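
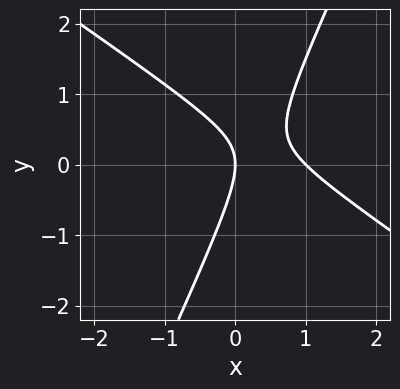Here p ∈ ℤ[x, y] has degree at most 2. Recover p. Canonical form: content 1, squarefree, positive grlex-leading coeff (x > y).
The degree is 2 — the shape is more complex than any degree-1 curve.
From the visible intercepts: one y-axis crossing is at y = 0; the x-axis gridline crossings are at x ∈ {0, 1}.
The integer polynomial consistent with all of this is the stated p.

3*x^2 + 3*x*y - 2*y^2 - 3*x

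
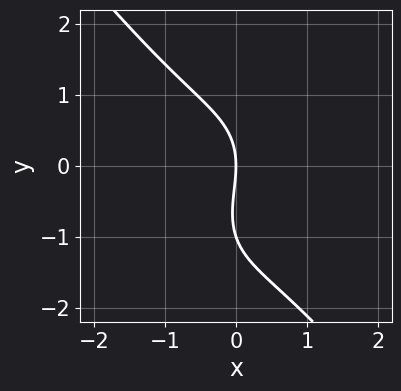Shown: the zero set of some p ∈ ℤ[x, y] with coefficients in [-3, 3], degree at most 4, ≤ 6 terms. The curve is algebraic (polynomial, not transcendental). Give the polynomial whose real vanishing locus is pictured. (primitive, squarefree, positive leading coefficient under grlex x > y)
First, the degree is 3 — the shape is more complex than any degree-2 curve.
Next, against the integer gridlines: among the integer gridlines, it crosses the y-axis at y ∈ {-1, 0}; one x-axis crossing is at x = 0.
Finally, matching integer coefficients to the picture gives p.

2*x^3 + y^3 + y^2 + 3*x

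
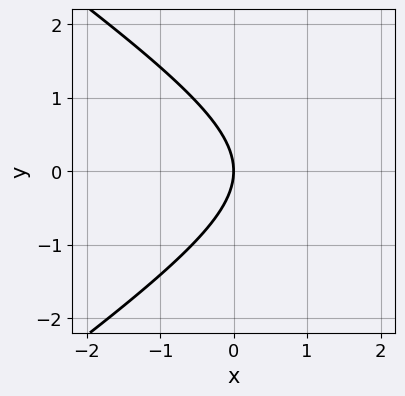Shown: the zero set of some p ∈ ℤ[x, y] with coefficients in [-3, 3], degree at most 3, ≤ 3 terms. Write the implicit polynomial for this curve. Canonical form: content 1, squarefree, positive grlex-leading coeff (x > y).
Degree: no degree-1 curve has this shape, so deg p = 2.
Symmetries: it's symmetric under y → −y, forcing even powers of y.
Observable constraints: it meets the y-axis at y = 0 (among the integer gridlines); it crosses the x-axis at the gridline x = 0.
Assembling these constraints gives the stated polynomial.

x^2 - 2*y^2 - 3*x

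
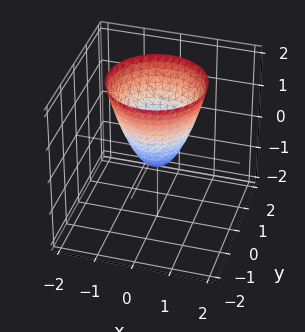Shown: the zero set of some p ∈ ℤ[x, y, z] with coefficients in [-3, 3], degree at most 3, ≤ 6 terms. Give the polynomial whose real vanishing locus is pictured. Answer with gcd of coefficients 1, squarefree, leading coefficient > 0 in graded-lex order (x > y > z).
3*x^2 + 3*y^2 - 2*z - 1

The degree is 2 — no degree-1 surface has this shape.
By symmetry, the z-axis is an axis of rotation, so x and y enter only as x² + y².
From the visible intercepts: a circular section at z = 1 has radius exactly 1.
Fitting integer coefficients to these (and the overall shape) gives p.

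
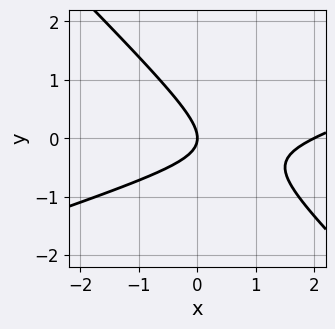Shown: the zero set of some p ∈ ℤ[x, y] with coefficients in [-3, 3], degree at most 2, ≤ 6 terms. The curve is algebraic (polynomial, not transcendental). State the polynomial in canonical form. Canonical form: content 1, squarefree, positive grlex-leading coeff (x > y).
x^2 - 2*x*y - 3*y^2 - 2*x

1. deg p = 2. No degree-1 curve has this shape.
2. Checking where it meets the axes: one y-axis crossing is at y = 0; among the integer gridlines, it crosses the x-axis at x ∈ {0, 2}.
3. Together with the visible shape, these determine p as stated.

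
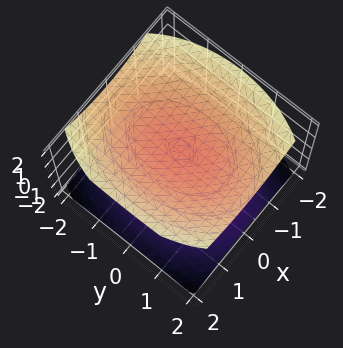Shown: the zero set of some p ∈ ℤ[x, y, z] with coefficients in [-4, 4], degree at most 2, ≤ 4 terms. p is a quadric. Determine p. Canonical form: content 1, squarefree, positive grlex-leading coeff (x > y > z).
2*x^2 + y^2 - 3*z^2 + 3

(a) The picture has 2 separate pieces. They look like related sheets of one shape, so recover p as a whole.
(b) The degree is 2 — two separate bowl-shaped sheets opening away from each other; a quadric.
(c) Symmetries: mirror symmetry y ↦ −y ⇒ only even powers of y; the z ↦ −z reflection is a symmetry, so z appears only in even powers; it's symmetric under x → −x, forcing even powers of x.
(d) Checking where it meets the axes: no y-intercept at any integer in the box; no x-intercept at any integer in the box.
(e) Matching integer coefficients to the picture gives p. Check: (0, 0, -1) on the z-axis lies on the surface, and p(0, 0, -1) = 0. ✓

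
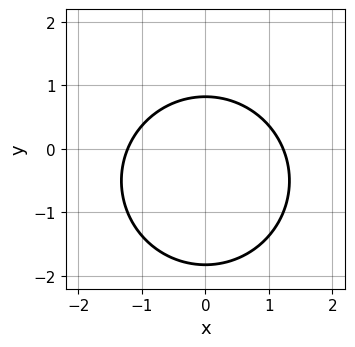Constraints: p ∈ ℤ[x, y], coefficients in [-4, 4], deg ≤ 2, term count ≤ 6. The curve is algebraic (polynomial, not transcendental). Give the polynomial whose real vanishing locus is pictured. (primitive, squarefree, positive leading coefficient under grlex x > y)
2*x^2 + 2*y^2 + 2*y - 3

First, deg p = 2. The shape is more complex than any degree-1 curve.
Next, symmetries: mirror symmetry x ↦ −x ⇒ only even powers of x.
Finally, fitting integer coefficients to these (and the overall shape) gives p.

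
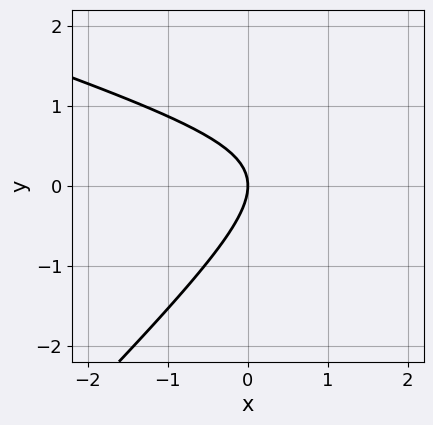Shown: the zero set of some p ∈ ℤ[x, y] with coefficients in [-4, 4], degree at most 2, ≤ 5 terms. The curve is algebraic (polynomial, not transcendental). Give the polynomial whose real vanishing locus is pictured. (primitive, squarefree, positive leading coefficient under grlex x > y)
First, the degree is 2 — a generic line meets the curve in up to 2 points.
Next, against the integer gridlines: it meets the x-axis at x = 0 (among the integer gridlines); one y-axis crossing is at y = 0.
Finally, the integer polynomial consistent with all of this is the stated p.

x^2 + 2*x*y - 3*y^2 - 3*x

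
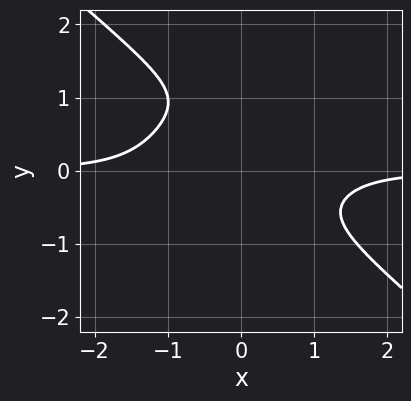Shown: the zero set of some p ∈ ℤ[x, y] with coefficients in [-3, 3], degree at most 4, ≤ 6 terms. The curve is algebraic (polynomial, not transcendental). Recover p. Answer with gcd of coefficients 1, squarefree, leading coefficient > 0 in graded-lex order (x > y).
2*x^3*y + 3*y^4 - 3*y^3 + 2

First, the degree is 4 — the shape is more complex than any degree-3 curve.
Next, from the axis intercepts and sections: the curve avoids every integer y-axis point in the box; no x-intercept at any integer in the box.
Finally, these observations pin down the coefficients.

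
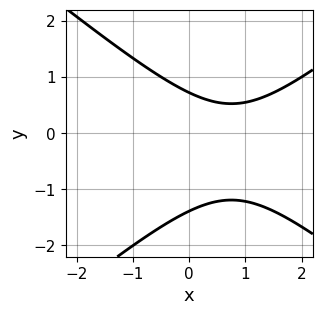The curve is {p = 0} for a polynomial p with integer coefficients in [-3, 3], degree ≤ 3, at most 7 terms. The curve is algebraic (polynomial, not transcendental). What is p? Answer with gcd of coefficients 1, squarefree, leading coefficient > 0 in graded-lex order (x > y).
First, degree: no degree-1 curve has this shape, so deg p = 2.
Next, observable constraints: it misses every integer gridline on the x-axis.
Finally, together with the visible shape, these determine p as stated.

2*x^2 - 3*y^2 - 3*x - 2*y + 3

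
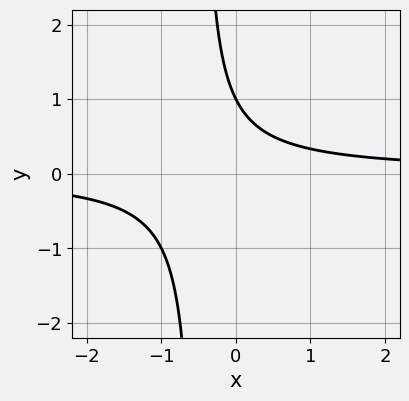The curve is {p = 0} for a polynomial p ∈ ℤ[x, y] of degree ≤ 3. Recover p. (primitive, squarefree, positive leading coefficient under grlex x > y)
2*x*y + y - 1

(a) Degree: the shape is more complex than any degree-1 curve, so deg p = 2.
(b) Checking where it meets the axes: one y-axis crossing is at y = 1; it misses every integer gridline on the x-axis.
(c) Fitting integer coefficients to these (and the overall shape) gives p.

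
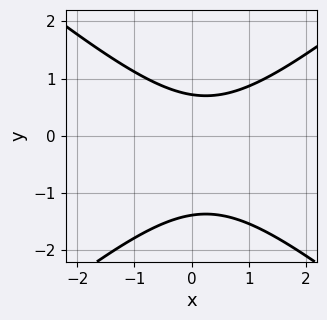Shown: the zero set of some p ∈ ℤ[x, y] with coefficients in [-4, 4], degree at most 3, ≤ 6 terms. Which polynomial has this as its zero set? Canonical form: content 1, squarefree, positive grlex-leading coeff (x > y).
2*x^2 - 3*y^2 - x - 2*y + 3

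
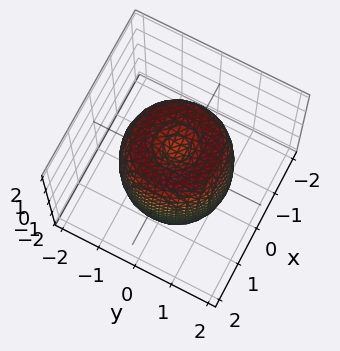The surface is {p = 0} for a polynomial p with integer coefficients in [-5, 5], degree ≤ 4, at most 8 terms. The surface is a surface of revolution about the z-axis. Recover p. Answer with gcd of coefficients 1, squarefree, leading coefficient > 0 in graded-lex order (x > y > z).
2*x^4 + 4*x^2*y^2 + 2*y^4 - 3*x^2 - 3*y^2 + z^2 - 1

1. Degree: the shape is more complex than any degree-3 surface, so deg p = 4.
2. Symmetries: rotational symmetry about the z-axis ⇒ p depends on x, y only through x² + y².
3. Checking where it meets the axes: the z-axis gridline crossings are at z ∈ {-1, 1}; a circular section at z = 1 has radius between 1 and 2.
4. Matching integer coefficients to the picture gives p.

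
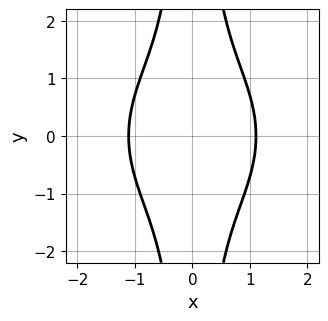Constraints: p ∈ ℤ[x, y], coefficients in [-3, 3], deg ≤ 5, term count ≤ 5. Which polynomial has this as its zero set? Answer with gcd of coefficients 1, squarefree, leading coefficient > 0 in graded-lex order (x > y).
2*x^4 + 2*x^2*y^2 - 3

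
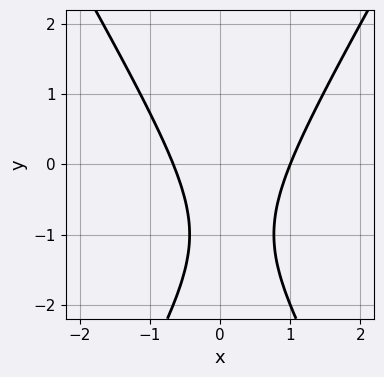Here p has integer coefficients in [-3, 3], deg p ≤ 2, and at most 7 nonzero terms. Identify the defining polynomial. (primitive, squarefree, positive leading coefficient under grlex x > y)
3*x^2 - y^2 - x - 2*y - 2

(a) Degree: no degree-1 curve has this shape, so deg p = 2.
(b) Checking where it meets the axes: one x-axis crossing is at x = 1; it misses every integer gridline on the y-axis.
(c) Solving for integer coefficients yields p as stated.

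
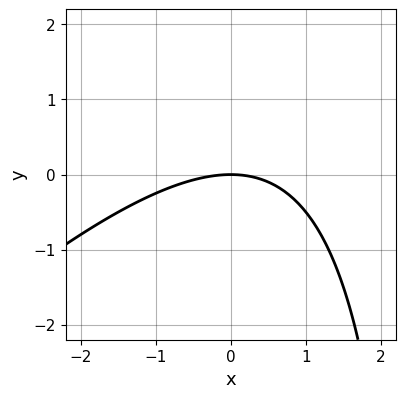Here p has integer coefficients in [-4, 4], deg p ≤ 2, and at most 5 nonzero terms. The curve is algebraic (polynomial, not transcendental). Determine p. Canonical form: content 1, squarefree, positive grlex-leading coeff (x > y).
1. deg p = 2. A generic line meets the curve in up to 2 points.
2. Checking where it meets the axes: it crosses the y-axis at the gridline y = 0; it meets the x-axis at x = 0 (among the integer gridlines).
3. These observations pin down the coefficients.

x^2 - x*y + 3*y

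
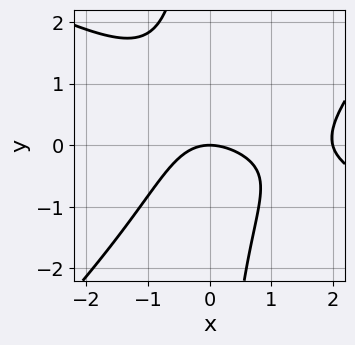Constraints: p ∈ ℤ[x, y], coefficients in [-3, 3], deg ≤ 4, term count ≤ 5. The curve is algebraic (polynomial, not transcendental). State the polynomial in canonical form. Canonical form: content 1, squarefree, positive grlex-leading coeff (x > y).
x^3 + x^2*y - 2*x*y^2 - 2*x^2 - 3*y

deg p = 3. No degree-2 curve has this shape.
Reading off the gridlines: the x-axis gridline crossings are at x ∈ {0, 2}; it crosses the y-axis at the gridline y = 0.
Fitting integer coefficients to these (and the overall shape) gives p.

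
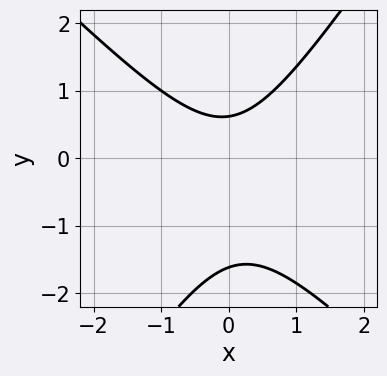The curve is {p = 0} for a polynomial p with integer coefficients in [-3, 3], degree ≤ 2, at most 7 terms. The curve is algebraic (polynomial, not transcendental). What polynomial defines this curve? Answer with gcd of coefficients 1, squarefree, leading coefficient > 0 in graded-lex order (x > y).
3*x^2 + x*y - 2*y^2 - 2*y + 2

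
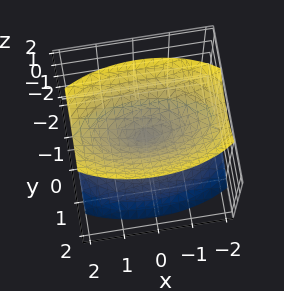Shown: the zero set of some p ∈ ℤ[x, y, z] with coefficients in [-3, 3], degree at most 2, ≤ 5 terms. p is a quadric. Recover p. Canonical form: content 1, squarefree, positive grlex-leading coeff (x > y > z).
First, I count 2 distinct pieces. They look like related sheets of one shape, so recover p as a whole.
Then, deg p = 2. A double cone through the origin; a quadric.
Next, symmetries: mirror symmetry z ↦ −z ⇒ only even powers of z; mirror symmetry y ↦ −y ⇒ only even powers of y; it's symmetric under x → −x, forcing even powers of x.
Then, reading off the gridlines: it meets the x-axis at x = 0 (among the integer gridlines); it meets the z-axis at z = 0 (among the integer gridlines); it crosses the y-axis at the gridline y = 0.
Finally, the integer polynomial consistent with all of this is the stated p.

x^2 + 3*y^2 - 2*z^2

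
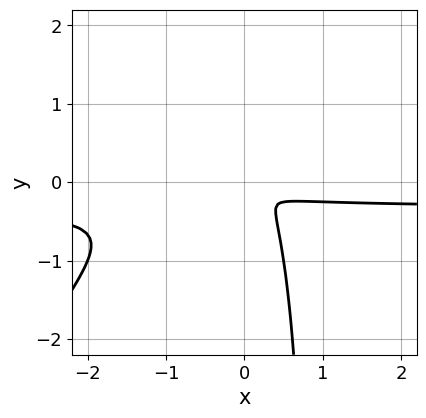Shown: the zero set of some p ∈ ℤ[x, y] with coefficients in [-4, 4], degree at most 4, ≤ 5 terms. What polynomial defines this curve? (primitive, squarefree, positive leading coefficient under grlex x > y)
3*x^2*y - 2*x*y^2 + x^2 + x*y + 2*y^2

1. The degree is 3 — the shape is more complex than any degree-2 curve.
2. Matching integer coefficients to the picture gives p.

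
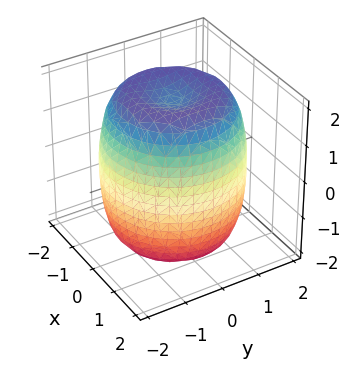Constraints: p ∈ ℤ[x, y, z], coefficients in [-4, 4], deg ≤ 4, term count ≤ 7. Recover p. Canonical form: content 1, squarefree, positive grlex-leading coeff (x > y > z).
1. Degree: a generic line meets the surface in up to 4 points, so deg p = 4.
2. Symmetry: every cross-section ⟂ z is a circle, so x, y appear only via x² + y².
3. Against the integer gridlines: a circular section at z = 1 has radius between 1 and 2.
4. Solving for integer coefficients yields p as stated.

x^4 + 2*x^2*y^2 + y^4 - 2*x^2 - 2*y^2 + z^2 - 3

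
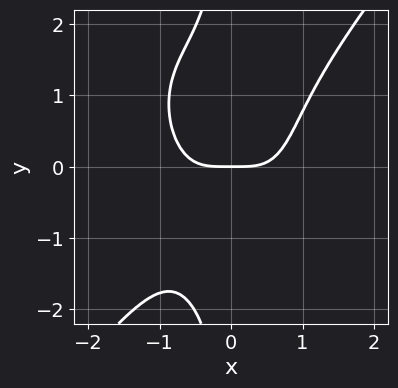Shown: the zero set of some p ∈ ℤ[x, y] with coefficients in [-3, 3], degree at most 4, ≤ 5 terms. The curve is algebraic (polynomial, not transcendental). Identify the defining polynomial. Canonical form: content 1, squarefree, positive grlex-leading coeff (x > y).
2*x^4 - x*y^3 - 2*y

First, deg p = 4. The shape is more complex than any degree-3 curve.
Next, from the visible intercepts: it crosses the x-axis at the gridline x = 0; one y-axis crossing is at y = 0.
Finally, these observations pin down the coefficients.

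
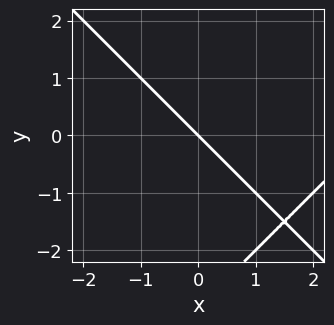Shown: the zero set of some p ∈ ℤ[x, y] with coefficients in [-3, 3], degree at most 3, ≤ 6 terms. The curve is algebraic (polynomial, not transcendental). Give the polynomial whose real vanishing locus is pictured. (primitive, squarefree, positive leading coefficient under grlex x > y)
x^2 - y^2 - 3*x - 3*y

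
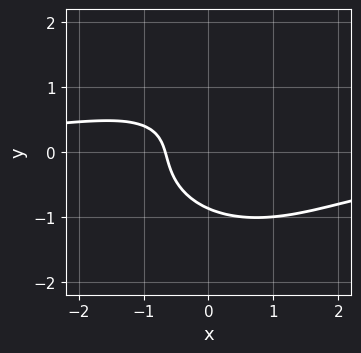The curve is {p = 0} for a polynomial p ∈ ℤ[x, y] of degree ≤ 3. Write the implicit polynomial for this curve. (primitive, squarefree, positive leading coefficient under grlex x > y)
First, deg p = 3. The shape is more complex than any degree-2 curve.
Finally, matching integer coefficients to the picture gives p.

2*x^2*y + 3*y^3 + 3*x + 2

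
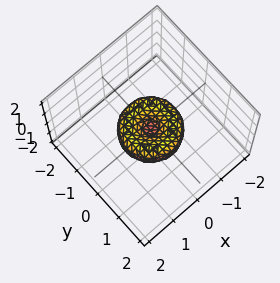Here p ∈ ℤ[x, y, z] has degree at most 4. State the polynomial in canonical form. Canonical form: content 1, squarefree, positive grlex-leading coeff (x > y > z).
deg p = 4. No degree-3 surface has this shape.
Symmetry: every cross-section ⟂ z is a circle, so x, y appear only via x² + y².
Observable constraints: among the integer gridlines, it crosses the x-axis at x ∈ {-1, 0, 1}; it meets the z-axis at z = 0 (among the integer gridlines); a circular section at z = 0 has radius exactly 1; among the integer gridlines, it crosses the y-axis at y ∈ {-1, 0, 1}.
Assembling these constraints gives the stated polynomial.

2*x^4 + 4*x^2*y^2 + 2*y^4 - 2*x^2 - 2*y^2 + 3*z^2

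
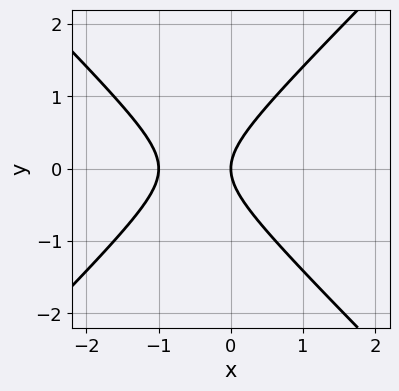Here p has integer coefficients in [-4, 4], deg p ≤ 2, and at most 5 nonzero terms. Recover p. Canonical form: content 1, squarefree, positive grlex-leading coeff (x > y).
(a) Degree: no degree-1 curve has this shape, so deg p = 2.
(b) Symmetries: the y ↦ −y reflection is a symmetry, so y appears only in even powers.
(c) Checking where it meets the axes: among the integer gridlines, it crosses the x-axis at x ∈ {-1, 0}; it meets the y-axis at y = 0 (among the integer gridlines).
(d) Matching integer coefficients to the picture gives p.

x^2 - y^2 + x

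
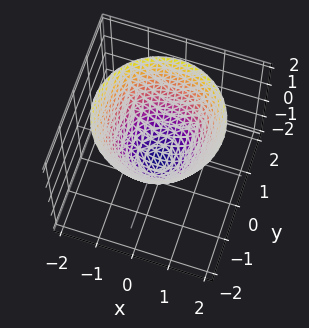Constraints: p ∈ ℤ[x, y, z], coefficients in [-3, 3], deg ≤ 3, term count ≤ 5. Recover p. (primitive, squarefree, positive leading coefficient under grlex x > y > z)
1. The degree is 2 — the shape is more complex than any degree-1 surface.
2. Symmetries: every cross-section ⟂ z is a circle, so x, y appear only via x² + y².
3. From the visible intercepts: a circular section at z = 1 has radius between 1 and 2.
4. Fitting integer coefficients to these (and the overall shape) gives p.

3*x^2 + 3*y^2 - 3*z - 2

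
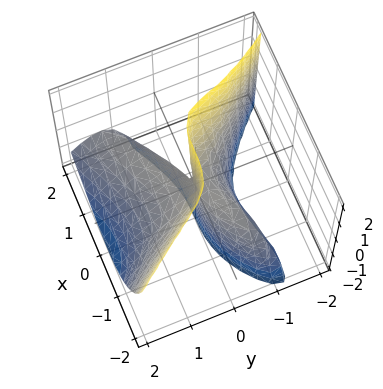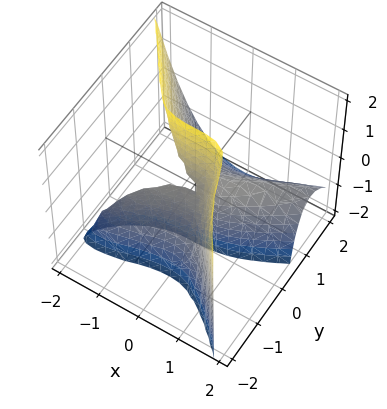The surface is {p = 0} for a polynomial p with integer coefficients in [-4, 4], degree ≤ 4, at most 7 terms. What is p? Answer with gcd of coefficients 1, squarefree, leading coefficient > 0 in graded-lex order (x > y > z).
x^3 - 2*x^2*y + 2*y^3 + y^2*z + 2*y*z

(a) deg p = 3.
(b) Observable constraints: it crosses the x-axis at the gridline x = 0; one y-axis crossing is at y = 0; the visible z-axis segment lies entirely on the surface.
(c) The integer polynomial consistent with all of this is the stated p.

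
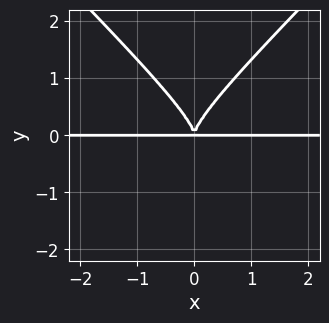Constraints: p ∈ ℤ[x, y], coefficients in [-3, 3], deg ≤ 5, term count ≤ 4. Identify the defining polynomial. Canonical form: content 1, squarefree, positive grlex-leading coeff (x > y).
(a) deg p = 4. A generic line meets the curve in up to 4 points.
(b) Symmetries: the x ↦ −x reflection is a symmetry, so x appears only in even powers.
(c) Observable constraints: the visible x-axis segment lies entirely on the curve.
(d) Together with the visible shape, these determine p as stated.

x^2*y^2 - y^4 + x^2*y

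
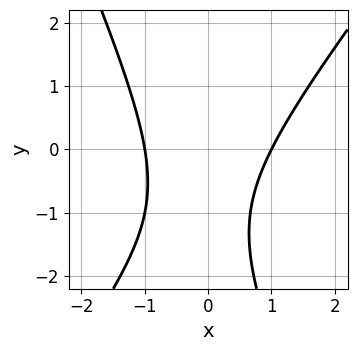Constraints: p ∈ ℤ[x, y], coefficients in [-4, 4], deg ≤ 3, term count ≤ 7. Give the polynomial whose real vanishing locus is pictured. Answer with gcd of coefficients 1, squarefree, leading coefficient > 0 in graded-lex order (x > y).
3*x^2 - x*y - y^2 - 2*y - 3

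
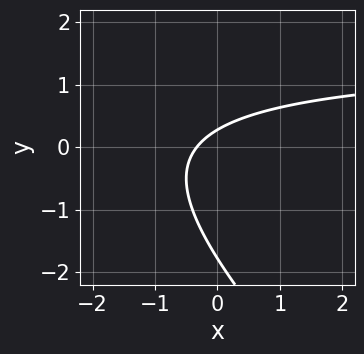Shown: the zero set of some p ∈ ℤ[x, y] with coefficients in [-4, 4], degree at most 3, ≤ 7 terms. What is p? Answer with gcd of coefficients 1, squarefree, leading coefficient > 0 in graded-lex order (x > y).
2*x*y + 2*y^2 - 3*x + 3*y - 1

The degree is 2 — no degree-1 curve has this shape.
Matching integer coefficients to the picture gives p.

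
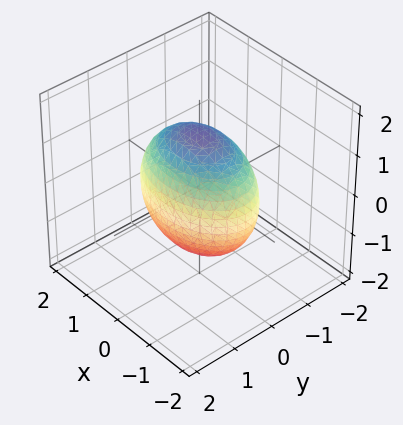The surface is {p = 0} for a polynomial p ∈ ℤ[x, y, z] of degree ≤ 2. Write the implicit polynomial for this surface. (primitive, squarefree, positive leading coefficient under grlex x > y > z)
First, the degree is 2 — bounded and convex; a quadric.
Then, symmetries: it's symmetric under x → −x, forcing even powers of x; it's symmetric under y → −y, forcing even powers of y; the z ↦ −z reflection is a symmetry, so z appears only in even powers.
Then, reading off the gridlines: the y-axis gridline crossings are at y ∈ {-1, 1}.
Finally, these observations pin down the coefficients.

x^2 + 2*y^2 + z^2 - 2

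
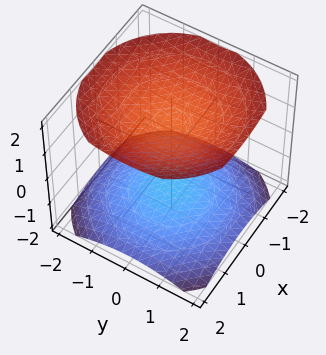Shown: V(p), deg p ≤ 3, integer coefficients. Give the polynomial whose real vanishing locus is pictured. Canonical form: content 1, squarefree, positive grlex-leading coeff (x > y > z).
(a) The picture has 2 separate pieces. Treating them together as one polynomial.
(b) The degree is 2 — two sheets facing apart; a quadric.
(c) By symmetry, the z-axis is an axis of rotation, so x and y enter only as x² + y²; mirror symmetry z ↦ −z ⇒ only even powers of z.
(d) From the axis intercepts and sections: it misses every integer gridline on the y-axis; no x-intercept at any integer in the box.
(e) Putting this together gives p.

x^2 + y^2 - 2*z^2 + 3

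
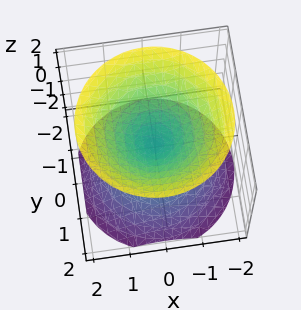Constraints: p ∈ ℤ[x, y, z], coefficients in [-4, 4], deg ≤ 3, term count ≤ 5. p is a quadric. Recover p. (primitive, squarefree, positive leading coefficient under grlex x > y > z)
x^2 + y^2 - z^2

First, I count 2 distinct pieces.
Then, deg p = 2.
Then, symmetries: the z ↦ −z reflection is a symmetry, so z appears only in even powers; the surface is invariant under rotation about z: p = q(x² + y², z).
Then, reading off the gridlines: it meets the x-axis at x = 0 (among the integer gridlines); it meets the z-axis at z = 0 (among the integer gridlines).
Finally, solving for integer coefficients yields p as stated.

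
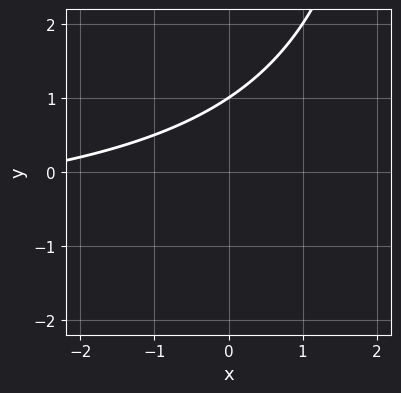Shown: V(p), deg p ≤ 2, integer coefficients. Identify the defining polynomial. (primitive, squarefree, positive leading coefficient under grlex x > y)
x*y + x - 3*y + 3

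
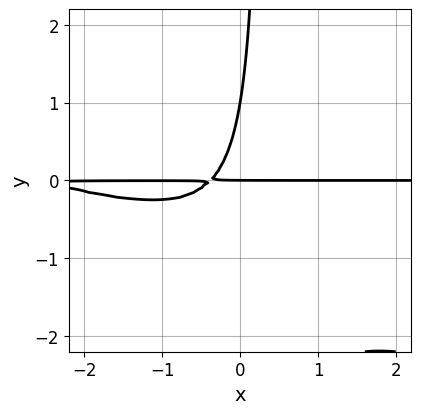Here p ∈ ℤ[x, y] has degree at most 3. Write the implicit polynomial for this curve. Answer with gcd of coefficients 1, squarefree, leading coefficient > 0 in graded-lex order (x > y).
x^2*y + 3*x*y^2 + 3*x*y - y^2 + y

(a) The degree is 3 — a generic line meets the curve in up to 3 points.
(b) Checking where it meets the axes: the y-axis gridline crossings are at y ∈ {0, 1}; every point of the x-axis in the box is on the curve.
(c) Putting this together gives p.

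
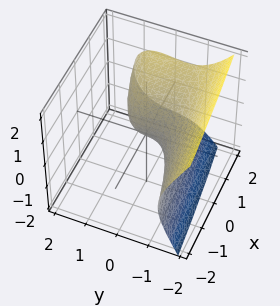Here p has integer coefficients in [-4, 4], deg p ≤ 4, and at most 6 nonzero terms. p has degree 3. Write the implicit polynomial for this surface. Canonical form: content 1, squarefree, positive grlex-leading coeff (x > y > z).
deg p = 3. A generic line meets the surface in up to 3 points.
Against the integer gridlines: one y-axis crossing is at y = 0; it meets the z-axis at z = 0 (among the integer gridlines); one x-axis crossing is at x = 0.
The integer polynomial consistent with all of this is the stated p.

2*y^3 - y*z + 3*z^2 - 2*x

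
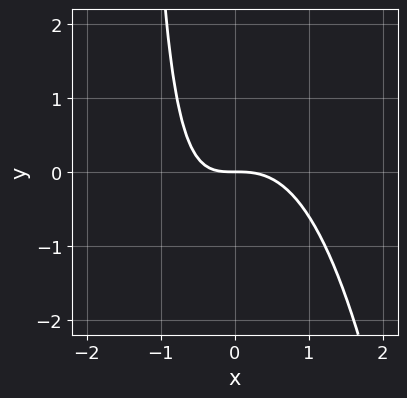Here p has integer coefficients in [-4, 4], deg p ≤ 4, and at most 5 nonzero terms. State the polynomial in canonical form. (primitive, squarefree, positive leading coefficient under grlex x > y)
deg p = 3. The shape is more complex than any degree-2 curve.
From the visible intercepts: it crosses the x-axis at the gridline x = 0; it meets the y-axis at y = 0 (among the integer gridlines).
Matching integer coefficients to the picture gives p.

3*x^3 + 2*x*y + 3*y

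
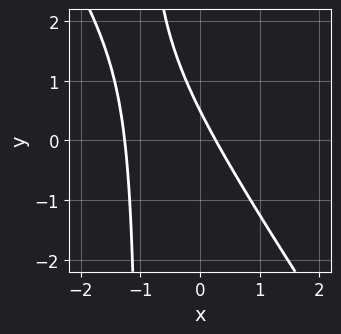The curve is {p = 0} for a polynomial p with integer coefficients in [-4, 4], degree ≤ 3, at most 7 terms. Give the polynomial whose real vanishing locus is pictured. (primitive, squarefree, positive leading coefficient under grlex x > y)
3*x^2 + 2*x*y + 3*x + 2*y - 1

(a) deg p = 2. No degree-1 curve has this shape.
(b) The integer polynomial consistent with all of this is the stated p.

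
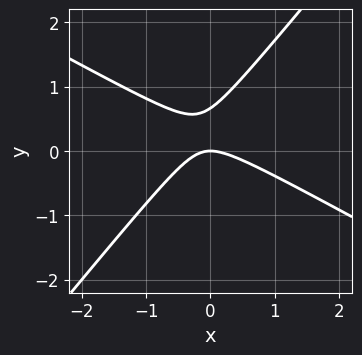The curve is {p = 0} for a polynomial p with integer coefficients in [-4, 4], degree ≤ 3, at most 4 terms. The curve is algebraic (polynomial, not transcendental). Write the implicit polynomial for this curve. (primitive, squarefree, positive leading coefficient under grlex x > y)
1. Degree: no degree-1 curve has this shape, so deg p = 2.
2. From the visible intercepts: it crosses the x-axis at the gridline x = 0; one y-axis crossing is at y = 0.
3. Matching integer coefficients to the picture gives p.

2*x^2 + 2*x*y - 3*y^2 + 2*y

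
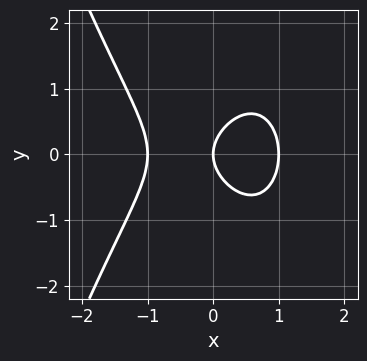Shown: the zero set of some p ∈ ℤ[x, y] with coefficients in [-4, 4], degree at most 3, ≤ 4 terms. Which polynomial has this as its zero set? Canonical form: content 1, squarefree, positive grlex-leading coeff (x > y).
x^3 + y^2 - x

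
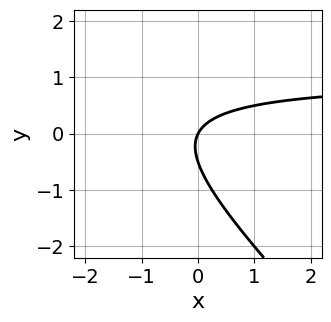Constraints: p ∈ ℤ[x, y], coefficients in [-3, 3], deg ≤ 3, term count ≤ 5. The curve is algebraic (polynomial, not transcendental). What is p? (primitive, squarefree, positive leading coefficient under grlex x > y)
2*x*y + 2*y^2 - 2*x + y

(a) The degree is 2 — no degree-1 curve has this shape.
(b) Against the integer gridlines: one y-axis crossing is at y = 0; it meets the x-axis at x = 0 (among the integer gridlines).
(c) Putting this together gives p.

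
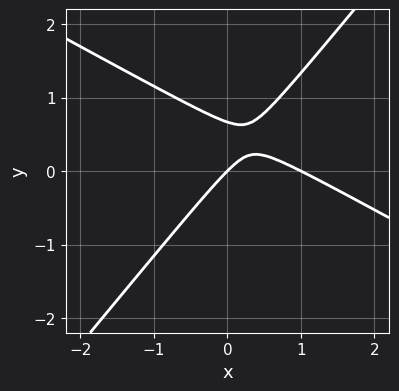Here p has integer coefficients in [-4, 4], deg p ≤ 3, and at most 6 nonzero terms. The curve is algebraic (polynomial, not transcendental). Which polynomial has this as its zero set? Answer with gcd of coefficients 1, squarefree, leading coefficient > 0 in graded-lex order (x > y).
First, degree: the shape is more complex than any degree-1 curve, so deg p = 2.
Then, from the axis intercepts and sections: it crosses the y-axis at the gridline y = 0; the x-axis gridline crossings are at x ∈ {0, 1}.
Finally, these observations pin down the coefficients.

2*x^2 + 2*x*y - 3*y^2 - 2*x + 2*y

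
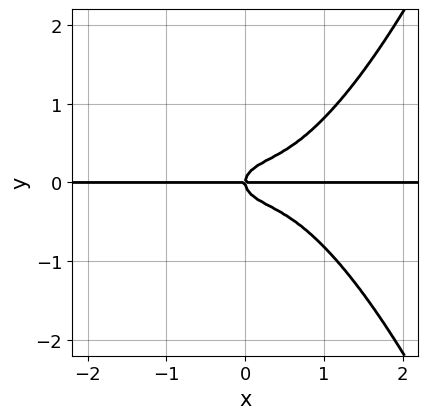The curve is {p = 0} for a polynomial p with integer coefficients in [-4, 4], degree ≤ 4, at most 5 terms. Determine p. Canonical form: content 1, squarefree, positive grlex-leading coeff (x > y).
deg p = 4. No degree-3 curve has this shape.
Against the integer gridlines: it meets the y-axis at y = 0 (among the integer gridlines); the visible x-axis segment lies entirely on the curve.
Fitting integer coefficients to these (and the overall shape) gives p.

2*x^3*y - x^2*y - 3*y^3 + x*y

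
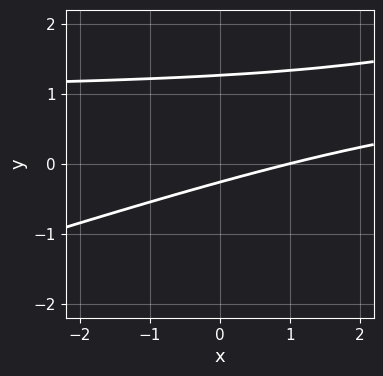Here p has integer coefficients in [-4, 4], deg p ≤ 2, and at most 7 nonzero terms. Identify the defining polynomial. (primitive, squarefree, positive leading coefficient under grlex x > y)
x*y - 3*y^2 - x + 3*y + 1

(a) Degree: the shape is more complex than any degree-1 curve, so deg p = 2.
(b) Against the integer gridlines: it meets the x-axis at x = 1 (among the integer gridlines).
(c) Fitting integer coefficients to these (and the overall shape) gives p.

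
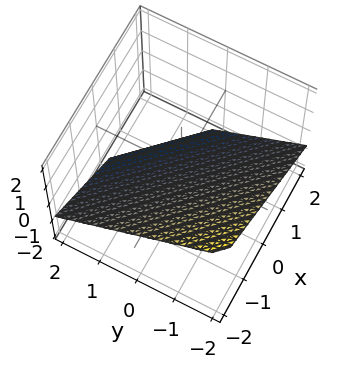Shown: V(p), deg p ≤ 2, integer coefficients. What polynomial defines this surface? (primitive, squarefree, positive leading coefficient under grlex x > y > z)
(a) deg p = 1. Every cross-section is a straight line — this is a plane.
(b) Checking where it meets the axes: it crosses the x-axis at the gridline x = -1; it crosses the y-axis at the gridline y = -1.
(c) Together with the visible shape, these determine p as stated.

2*x + 2*y + 3*z + 2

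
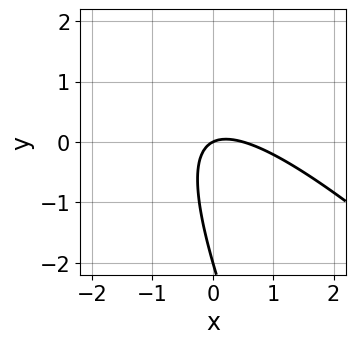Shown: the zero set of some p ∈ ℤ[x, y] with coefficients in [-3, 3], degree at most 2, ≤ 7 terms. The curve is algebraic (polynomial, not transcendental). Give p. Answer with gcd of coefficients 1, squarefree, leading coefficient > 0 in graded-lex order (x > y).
1. The degree is 2 — no degree-1 curve has this shape.
2. Reading off the gridlines: it crosses the x-axis at the gridline x = 0; the y-axis gridline crossings are at y ∈ {-2, 0}.
3. Solving for integer coefficients yields p as stated.

2*x^2 + 3*x*y + y^2 - x + 2*y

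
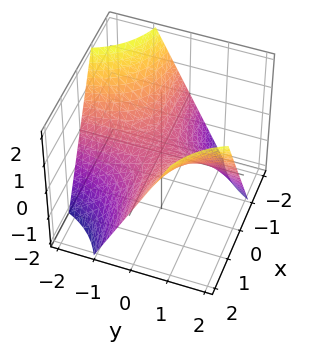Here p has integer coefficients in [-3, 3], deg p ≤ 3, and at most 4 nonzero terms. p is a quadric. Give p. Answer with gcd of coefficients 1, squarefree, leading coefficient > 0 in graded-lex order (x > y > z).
x*y - z

1. The degree is 2 — a hyperbolic paraboloid; a quadric.
2. Reading off the gridlines: the visible y-axis segment lies entirely on the surface; the visible x-axis segment lies entirely on the surface; it meets the z-axis at z = 0 (among the integer gridlines).
3. Assembling these constraints gives the stated polynomial.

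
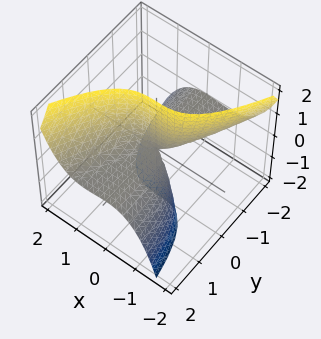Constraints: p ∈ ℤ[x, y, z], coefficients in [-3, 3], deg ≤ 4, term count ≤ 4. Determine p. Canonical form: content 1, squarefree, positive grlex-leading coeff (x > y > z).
First, deg p = 3. No degree-2 surface has this shape.
Then, checking where it meets the axes: one x-axis crossing is at x = 0; the visible z-axis segment lies entirely on the surface; the visible y-axis segment lies entirely on the surface.
Finally, assembling these constraints gives the stated polynomial.

2*x^3 - x^2*y - 3*y*z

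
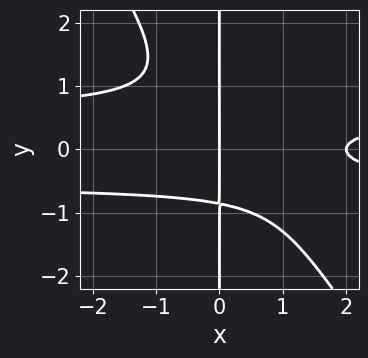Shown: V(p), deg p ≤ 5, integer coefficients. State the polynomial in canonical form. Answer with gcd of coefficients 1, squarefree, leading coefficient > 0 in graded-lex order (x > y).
3*x^2*y^2 + 2*x*y^3 - x*y^2 - x^2 + 2*x

(a) deg p = 4. No degree-3 curve has this shape.
(b) Observable constraints: among the integer gridlines, it crosses the x-axis at x ∈ {0, 2}; every point of the y-axis in the box is on the curve.
(c) Putting this together gives p.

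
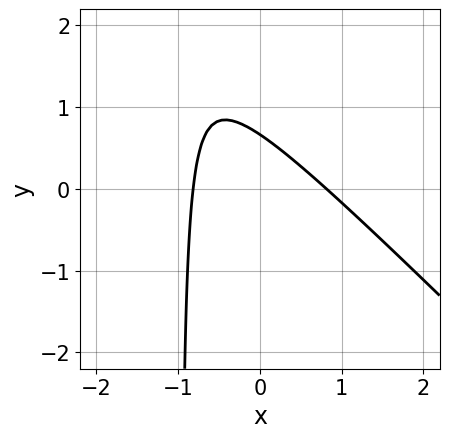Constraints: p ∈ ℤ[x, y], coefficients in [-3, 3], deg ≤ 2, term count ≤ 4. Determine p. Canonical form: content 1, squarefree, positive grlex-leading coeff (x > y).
First, deg p = 2. A generic line meets the curve in up to 2 points.
Finally, putting this together gives p.

3*x^2 + 3*x*y + 3*y - 2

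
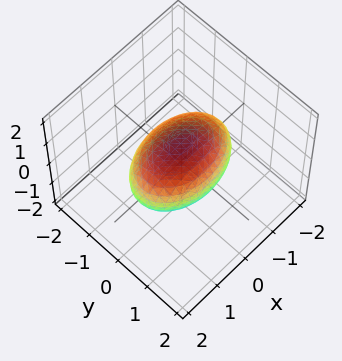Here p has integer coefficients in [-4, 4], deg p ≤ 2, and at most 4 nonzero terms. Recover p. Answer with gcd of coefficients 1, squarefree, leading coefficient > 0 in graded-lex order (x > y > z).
x^2 + 2*y^2 + 2*z^2 - 2

Degree: a closed, bounded, convex surface; a quadric, so deg p = 2.
Symmetries: it's symmetric under z → −z, forcing even powers of z; mirror symmetry y ↦ −y ⇒ only even powers of y; the x ↦ −x reflection is a symmetry, so x appears only in even powers.
From the axis intercepts and sections: the y-axis gridline crossings are at y ∈ {-1, 1}; among the integer gridlines, it crosses the z-axis at z ∈ {-1, 1}.
Together with the visible shape, these determine p as stated.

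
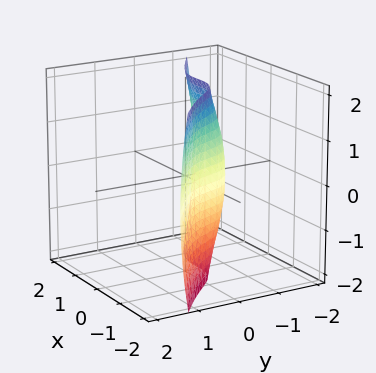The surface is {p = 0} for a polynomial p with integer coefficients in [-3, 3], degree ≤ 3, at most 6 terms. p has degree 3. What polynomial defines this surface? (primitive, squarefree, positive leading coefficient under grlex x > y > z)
3*x^3 + 3*x^2*y + 3*y^3 + y*z^2 + 2

First, degree: the shape is more complex than any degree-2 surface, so deg p = 3.
Next, reading off the gridlines: it misses every integer gridline on the z-axis.
Finally, together with the visible shape, these determine p as stated.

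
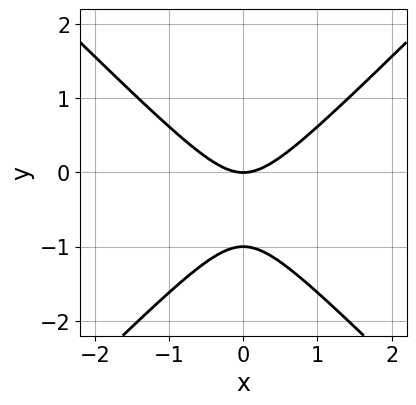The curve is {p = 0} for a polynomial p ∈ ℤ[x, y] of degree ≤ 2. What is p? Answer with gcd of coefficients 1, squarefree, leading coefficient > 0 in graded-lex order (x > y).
Degree: a generic line meets the curve in up to 2 points, so deg p = 2.
Symmetries: the x ↦ −x reflection is a symmetry, so x appears only in even powers.
Observable constraints: among the integer gridlines, it crosses the y-axis at y ∈ {-1, 0}; it crosses the x-axis at the gridline x = 0.
Together with the visible shape, these determine p as stated.

x^2 - y^2 - y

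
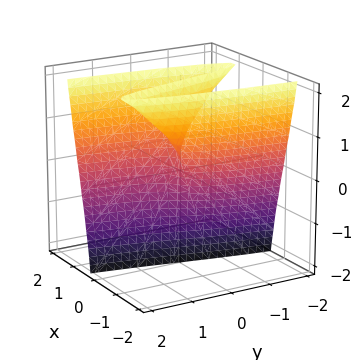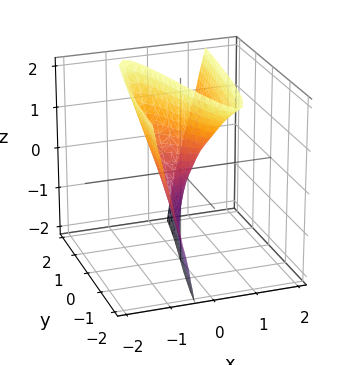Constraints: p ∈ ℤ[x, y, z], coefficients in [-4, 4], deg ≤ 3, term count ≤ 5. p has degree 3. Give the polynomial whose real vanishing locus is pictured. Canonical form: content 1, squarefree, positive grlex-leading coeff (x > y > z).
3*x^3 - 2*x*z - y

1. Degree: the shape is more complex than any degree-2 surface, so deg p = 3.
2. From the axis intercepts and sections: the visible z-axis segment lies entirely on the surface; one x-axis crossing is at x = 0.
3. The integer polynomial consistent with all of this is the stated p.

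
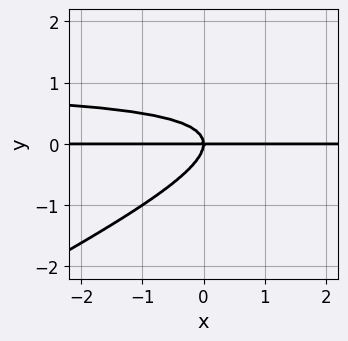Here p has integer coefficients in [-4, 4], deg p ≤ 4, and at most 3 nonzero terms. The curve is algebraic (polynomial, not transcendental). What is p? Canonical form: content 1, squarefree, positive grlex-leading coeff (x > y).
x*y^2 - 2*y^3 - x*y

(a) Degree: a generic line meets the curve in up to 3 points, so deg p = 3.
(b) From the axis intercepts and sections: every point of the x-axis in the box is on the curve; it crosses the y-axis at the gridline y = 0.
(c) Solving for integer coefficients yields p as stated.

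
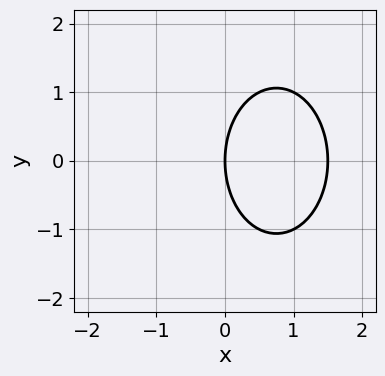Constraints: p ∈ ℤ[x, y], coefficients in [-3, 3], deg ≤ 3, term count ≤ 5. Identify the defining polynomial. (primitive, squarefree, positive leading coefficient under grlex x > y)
1. Degree: a generic line meets the curve in up to 2 points, so deg p = 2.
2. Symmetries: it's symmetric under y → −y, forcing even powers of y.
3. Checking where it meets the axes: one y-axis crossing is at y = 0; it crosses the x-axis at the gridline x = 0.
4. Putting this together gives p.

2*x^2 + y^2 - 3*x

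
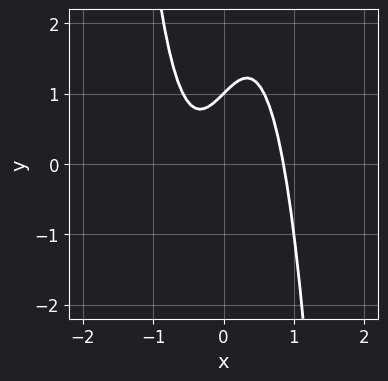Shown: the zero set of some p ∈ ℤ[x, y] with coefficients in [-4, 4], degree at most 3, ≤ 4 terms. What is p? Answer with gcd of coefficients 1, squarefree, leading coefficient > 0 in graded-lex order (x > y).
3*x^3 - x + y - 1

1. Degree: no degree-2 curve has this shape, so deg p = 3.
2. From the visible intercepts: one y-axis crossing is at y = 1.
3. Assembling these constraints gives the stated polynomial.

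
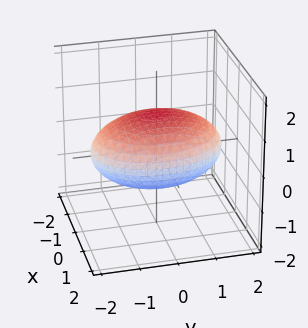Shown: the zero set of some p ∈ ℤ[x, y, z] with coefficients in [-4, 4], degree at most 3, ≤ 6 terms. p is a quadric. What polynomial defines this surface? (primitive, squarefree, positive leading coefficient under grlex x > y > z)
2*x^2 + y^2 + 3*z^2 - 3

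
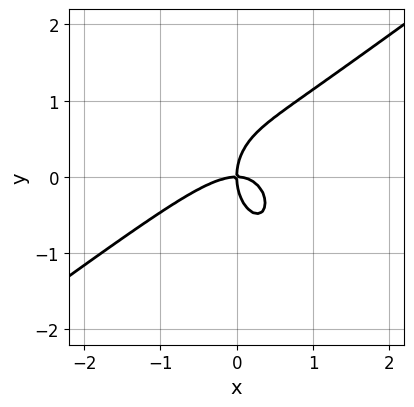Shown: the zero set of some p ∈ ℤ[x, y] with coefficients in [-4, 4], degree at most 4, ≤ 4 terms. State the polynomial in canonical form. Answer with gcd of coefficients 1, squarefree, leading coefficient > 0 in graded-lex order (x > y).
3*x^3 - 3*x^2*y - 2*y^3 + 3*x*y

Degree: a generic line meets the curve in up to 3 points, so deg p = 3.
Checking where it meets the axes: it crosses the x-axis at the gridline x = 0; it crosses the y-axis at the gridline y = 0.
The integer polynomial consistent with all of this is the stated p.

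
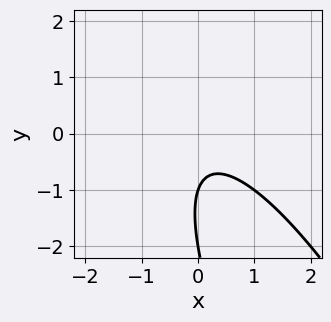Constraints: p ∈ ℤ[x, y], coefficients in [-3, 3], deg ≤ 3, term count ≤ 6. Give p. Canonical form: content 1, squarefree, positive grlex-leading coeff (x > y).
1. The degree is 2 — the shape is more complex than any degree-1 curve.
2. From the axis intercepts and sections: the y-axis gridline crossings are at y ∈ {-2, -1}; the curve avoids every integer x-axis point in the box.
3. Putting this together gives p.

3*x^2 + 3*x*y + y^2 + 3*y + 2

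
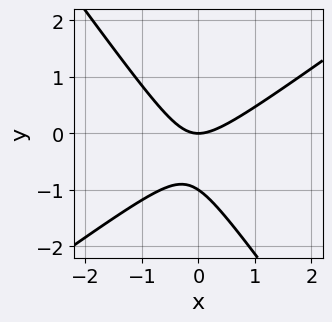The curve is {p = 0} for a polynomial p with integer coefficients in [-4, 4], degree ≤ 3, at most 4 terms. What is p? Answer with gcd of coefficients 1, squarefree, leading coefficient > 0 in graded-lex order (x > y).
3*x^2 - 2*x*y - 3*y^2 - 3*y

(a) deg p = 2. No degree-1 curve has this shape.
(b) Observable constraints: it meets the x-axis at x = 0 (among the integer gridlines); among the integer gridlines, it crosses the y-axis at y ∈ {-1, 0}.
(c) Solving for integer coefficients yields p as stated.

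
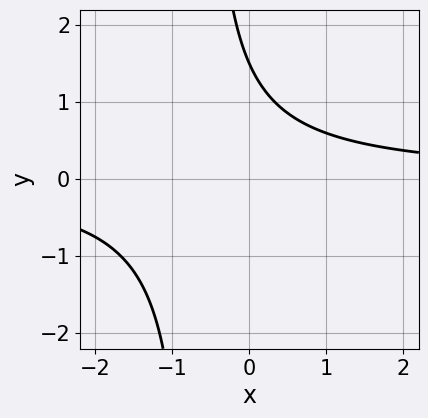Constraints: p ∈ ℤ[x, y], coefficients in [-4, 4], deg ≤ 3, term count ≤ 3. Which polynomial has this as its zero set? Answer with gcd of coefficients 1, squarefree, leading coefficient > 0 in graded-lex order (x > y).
3*x*y + 2*y - 3

1. The degree is 2 — no degree-1 curve has this shape.
2. From the visible intercepts: it misses every integer gridline on the x-axis.
3. The integer polynomial consistent with all of this is the stated p.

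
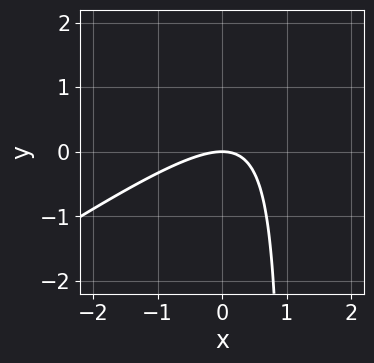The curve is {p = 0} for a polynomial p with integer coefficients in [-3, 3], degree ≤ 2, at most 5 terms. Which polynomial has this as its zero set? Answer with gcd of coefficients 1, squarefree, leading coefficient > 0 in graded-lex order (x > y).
2*x^2 - 3*x*y + 3*y

First, deg p = 2.
Then, from the axis intercepts and sections: one y-axis crossing is at y = 0; it crosses the x-axis at the gridline x = 0.
Finally, putting this together gives p.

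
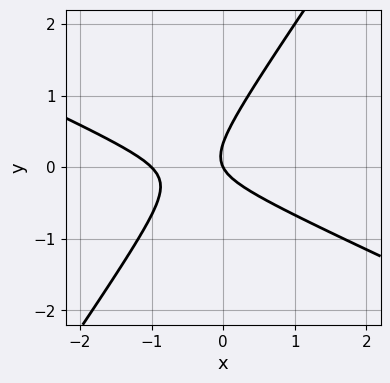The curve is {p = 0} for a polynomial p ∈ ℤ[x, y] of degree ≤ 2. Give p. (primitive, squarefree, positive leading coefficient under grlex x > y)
2*x^2 + 3*x*y - 3*y^2 + 2*x + y

deg p = 2.
From the visible intercepts: one y-axis crossing is at y = 0; the x-axis gridline crossings are at x ∈ {-1, 0}.
Solving for integer coefficients yields p as stated.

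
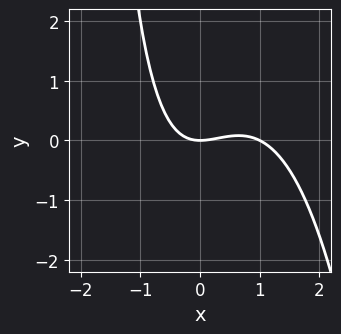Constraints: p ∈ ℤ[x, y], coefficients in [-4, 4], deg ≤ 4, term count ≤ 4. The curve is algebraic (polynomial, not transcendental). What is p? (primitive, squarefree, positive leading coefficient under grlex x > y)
1. deg p = 3. No degree-2 curve has this shape.
2. From the visible intercepts: one y-axis crossing is at y = 0; among the integer gridlines, it crosses the x-axis at x ∈ {0, 1}.
3. Matching integer coefficients to the picture gives p.

2*x^3 - 2*x^2 + x*y + 3*y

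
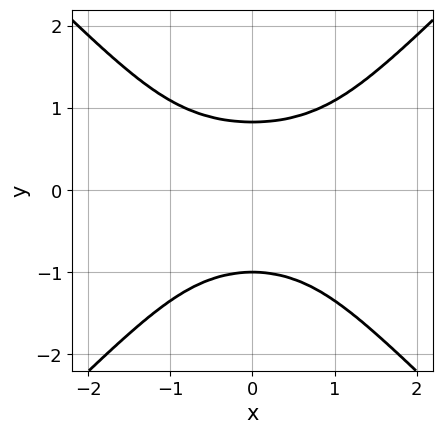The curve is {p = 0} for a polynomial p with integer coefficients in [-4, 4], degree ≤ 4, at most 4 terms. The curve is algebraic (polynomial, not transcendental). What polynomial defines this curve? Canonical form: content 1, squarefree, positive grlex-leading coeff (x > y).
(a) Degree: no degree-3 curve has this shape, so deg p = 4.
(b) Symmetries: mirror symmetry x ↦ −x ⇒ only even powers of x.
(c) From the axis intercepts and sections: it meets the y-axis at y = -1 (among the integer gridlines); no x-intercept at any integer in the box.
(d) The integer polynomial consistent with all of this is the stated p.

3*x^2*y^2 - 3*y^4 - y^3 + 2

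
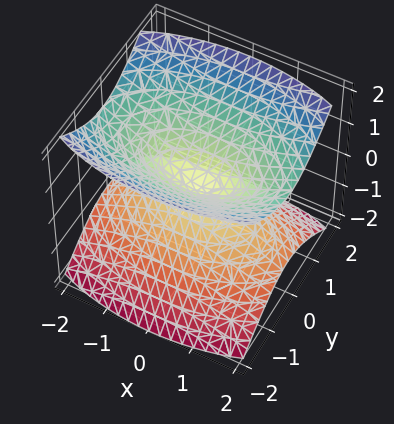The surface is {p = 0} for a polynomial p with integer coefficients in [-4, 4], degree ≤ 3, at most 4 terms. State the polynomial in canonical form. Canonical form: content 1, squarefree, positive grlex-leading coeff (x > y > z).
x^2 + 3*y^2 - 3*z^2

(a) The picture has 2 separate pieces. Treating them together as one polynomial.
(b) deg p = 2. A double cone through the origin; a quadric.
(c) Symmetries: it's symmetric under z → −z, forcing even powers of z; mirror symmetry y ↦ −y ⇒ only even powers of y; the x ↦ −x reflection is a symmetry, so x appears only in even powers.
(d) Reading off the gridlines: it meets the x-axis at x = 0 (among the integer gridlines); it meets the z-axis at z = 0 (among the integer gridlines); one y-axis crossing is at y = 0.
(e) Solving for integer coefficients yields p as stated.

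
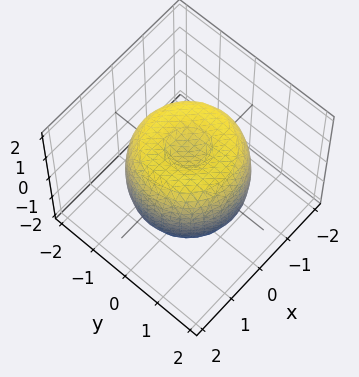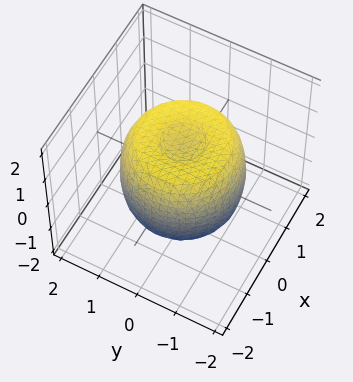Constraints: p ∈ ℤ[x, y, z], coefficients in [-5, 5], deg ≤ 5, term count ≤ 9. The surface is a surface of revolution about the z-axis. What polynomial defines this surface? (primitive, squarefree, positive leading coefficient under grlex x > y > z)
1. Degree: the shape is more complex than any degree-3 surface, so deg p = 4.
2. Symmetries: rotational symmetry about the z-axis ⇒ p depends on x, y only through x² + y².
3. Against the integer gridlines: the z-axis gridline crossings are at z ∈ {-1, 1}; a circular section at z = 1 has radius between 1 and 2.
4. Solving for integer coefficients yields p as stated.

2*x^4 + 4*x^2*y^2 + 2*y^4 - 3*x^2 - 3*y^2 + 2*z^2 - 2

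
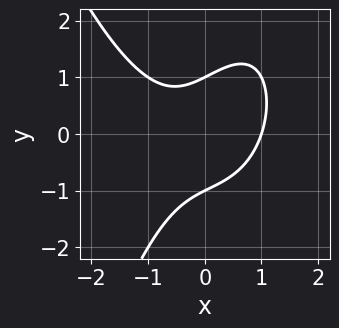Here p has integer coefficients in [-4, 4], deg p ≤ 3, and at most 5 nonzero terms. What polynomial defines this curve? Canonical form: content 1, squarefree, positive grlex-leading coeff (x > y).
x^3 - x*y + y^2 - 1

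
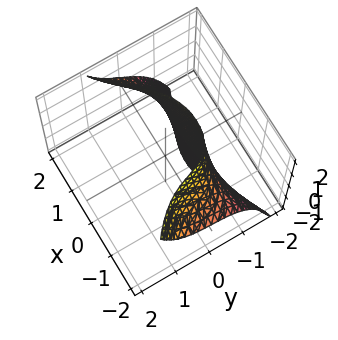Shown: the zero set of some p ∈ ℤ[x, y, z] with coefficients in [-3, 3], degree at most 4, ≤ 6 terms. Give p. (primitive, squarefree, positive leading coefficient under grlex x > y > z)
x^2*z - 2*y^3 - x*y - 3*y - 3

Degree: no degree-2 surface has this shape, so deg p = 3.
Observable constraints: it misses every integer gridline on the z-axis; no x-intercept at any integer in the box.
These observations pin down the coefficients.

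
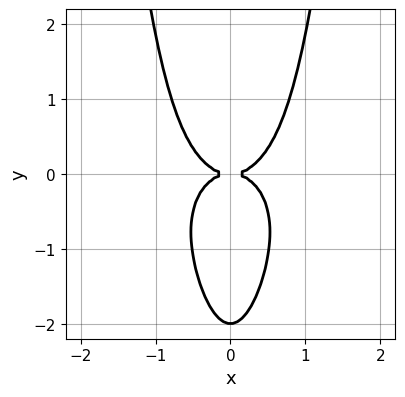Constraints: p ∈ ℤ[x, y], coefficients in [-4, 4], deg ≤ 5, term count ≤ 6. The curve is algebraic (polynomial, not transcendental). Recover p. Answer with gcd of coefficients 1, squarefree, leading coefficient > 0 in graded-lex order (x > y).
deg p = 4.
Symmetries: mirror symmetry x ↦ −x ⇒ only even powers of x.
Observable constraints: one x-axis crossing is at x = 0; the y-axis gridline crossings are at y ∈ {-2, 0}.
These observations pin down the coefficients.

3*x^4 + 3*x^2*y^2 - y^3 - 2*y^2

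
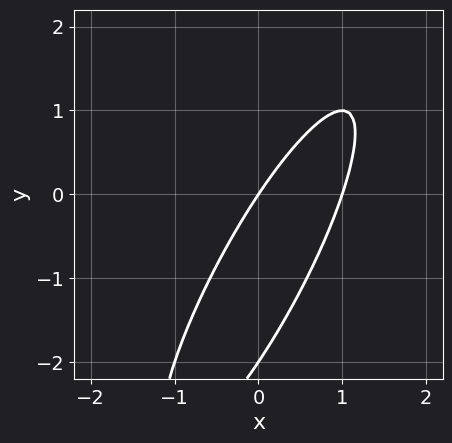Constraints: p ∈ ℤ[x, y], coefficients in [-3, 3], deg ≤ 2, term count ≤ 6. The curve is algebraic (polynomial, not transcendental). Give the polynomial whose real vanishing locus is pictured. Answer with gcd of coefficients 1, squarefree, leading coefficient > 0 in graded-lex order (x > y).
(a) deg p = 2. No degree-1 curve has this shape.
(b) Against the integer gridlines: among the integer gridlines, it crosses the y-axis at y ∈ {-2, 0}; the x-axis gridline crossings are at x ∈ {0, 1}.
(c) Fitting integer coefficients to these (and the overall shape) gives p.

3*x^2 - 3*x*y + y^2 - 3*x + 2*y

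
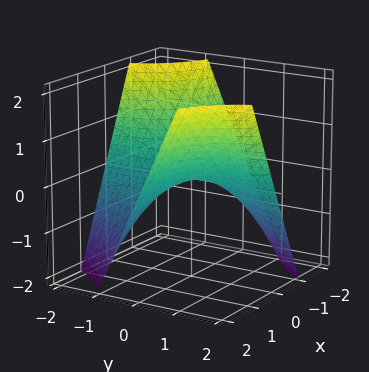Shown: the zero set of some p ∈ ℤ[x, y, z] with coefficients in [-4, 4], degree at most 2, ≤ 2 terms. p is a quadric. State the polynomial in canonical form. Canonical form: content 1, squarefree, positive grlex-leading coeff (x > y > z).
x*y - z

1. Degree: a hyperbolic paraboloid; a quadric, so deg p = 2.
2. From the axis intercepts and sections: every point of the y-axis in the box is on the surface; every point of the x-axis in the box is on the surface; it meets the z-axis at z = 0 (among the integer gridlines).
3. Solving for integer coefficients yields p as stated.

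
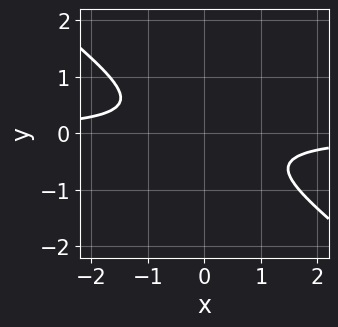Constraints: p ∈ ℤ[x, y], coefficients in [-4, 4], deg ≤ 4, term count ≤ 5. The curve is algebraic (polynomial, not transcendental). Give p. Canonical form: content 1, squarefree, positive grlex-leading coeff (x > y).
2*x^3*y + 2*x^2*y^2 + y^4 + x^2

1. deg p = 4.
2. Solving for integer coefficients yields p as stated.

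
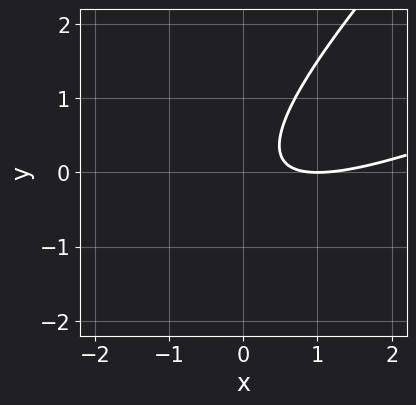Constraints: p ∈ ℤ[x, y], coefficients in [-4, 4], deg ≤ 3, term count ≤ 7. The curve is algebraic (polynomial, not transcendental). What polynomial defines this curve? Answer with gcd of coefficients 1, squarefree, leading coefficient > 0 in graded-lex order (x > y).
x^2 - 3*x*y + 2*y^2 - 2*x + 1

First, the degree is 2 — the shape is more complex than any degree-1 curve.
Then, from the axis intercepts and sections: it misses every integer gridline on the y-axis; it meets the x-axis at x = 1 (among the integer gridlines).
Finally, together with the visible shape, these determine p as stated.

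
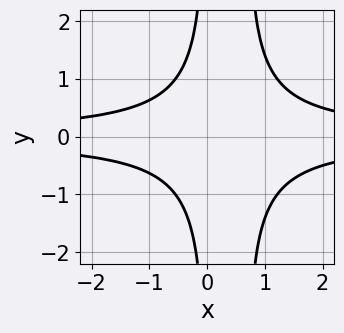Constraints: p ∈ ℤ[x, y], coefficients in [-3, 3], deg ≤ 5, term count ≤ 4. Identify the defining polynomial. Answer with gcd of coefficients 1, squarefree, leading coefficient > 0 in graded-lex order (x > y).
3*x^2*y^2 - 2*x*y^2 - 2

1. The degree is 4 — the shape is more complex than any degree-3 curve.
2. Symmetries: the y ↦ −y reflection is a symmetry, so y appears only in even powers.
3. Against the integer gridlines: it misses every integer gridline on the y-axis; no x-intercept at any integer in the box.
4. Solving for integer coefficients yields p as stated.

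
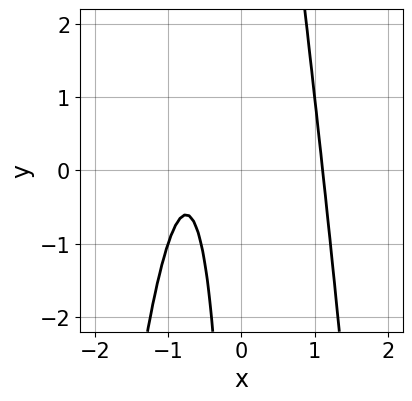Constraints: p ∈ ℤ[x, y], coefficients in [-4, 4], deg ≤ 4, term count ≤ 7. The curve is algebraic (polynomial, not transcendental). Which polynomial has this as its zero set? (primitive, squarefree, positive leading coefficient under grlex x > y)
1. The degree is 3 — the shape is more complex than any degree-2 curve.
2. From the axis intercepts and sections: the curve avoids every integer y-axis point in the box.
3. Solving for integer coefficients yields p as stated.

3*x^3 + x^2 + x*y - 3*x - 2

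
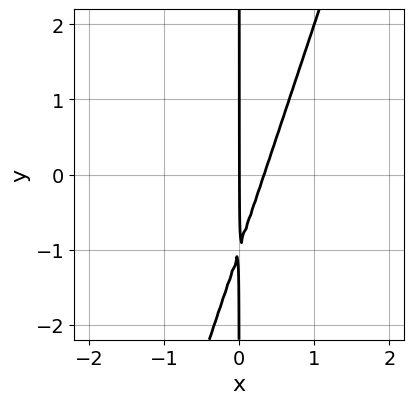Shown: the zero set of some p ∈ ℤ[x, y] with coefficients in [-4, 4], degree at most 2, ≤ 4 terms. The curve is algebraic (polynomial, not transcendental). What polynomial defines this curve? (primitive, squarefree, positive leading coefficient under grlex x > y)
3*x^2 - x*y - x

(a) Degree: the shape is more complex than any degree-1 curve, so deg p = 2.
(b) Observable constraints: one x-axis crossing is at x = 0; the visible y-axis segment lies entirely on the curve.
(c) These observations pin down the coefficients.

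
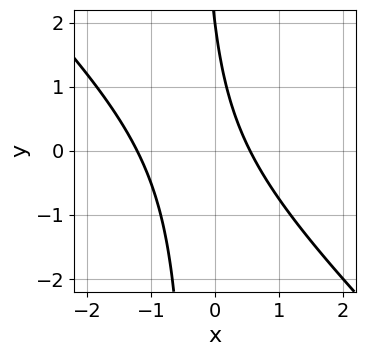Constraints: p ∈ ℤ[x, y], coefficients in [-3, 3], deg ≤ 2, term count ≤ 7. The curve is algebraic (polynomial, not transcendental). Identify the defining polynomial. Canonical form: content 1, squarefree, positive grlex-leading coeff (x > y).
deg p = 2. No degree-1 curve has this shape.
Observable constraints: one y-axis crossing is at y = 2.
Fitting integer coefficients to these (and the overall shape) gives p.

3*x^2 + 3*x*y + 2*x + y - 2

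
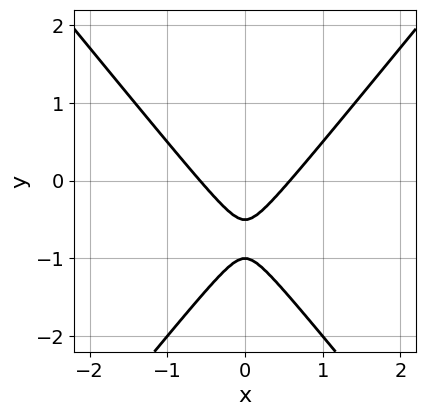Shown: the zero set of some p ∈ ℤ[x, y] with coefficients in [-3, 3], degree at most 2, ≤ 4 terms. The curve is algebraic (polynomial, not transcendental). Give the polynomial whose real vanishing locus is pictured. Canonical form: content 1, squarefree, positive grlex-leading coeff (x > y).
3*x^2 - 2*y^2 - 3*y - 1

deg p = 2. The shape is more complex than any degree-1 curve.
Symmetries: the x ↦ −x reflection is a symmetry, so x appears only in even powers.
From the axis intercepts and sections: it meets the y-axis at y = -1 (among the integer gridlines).
Putting this together gives p.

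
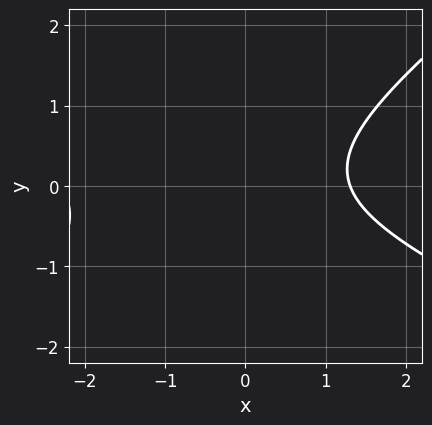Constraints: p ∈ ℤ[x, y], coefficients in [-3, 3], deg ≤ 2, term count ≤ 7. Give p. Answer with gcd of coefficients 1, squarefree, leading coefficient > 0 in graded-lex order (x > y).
Degree: no degree-1 curve has this shape, so deg p = 2.
From the visible intercepts: no y-intercept at any integer in the box.
Solving for integer coefficients yields p as stated.

x^2 + x*y - 3*y^2 + x - 3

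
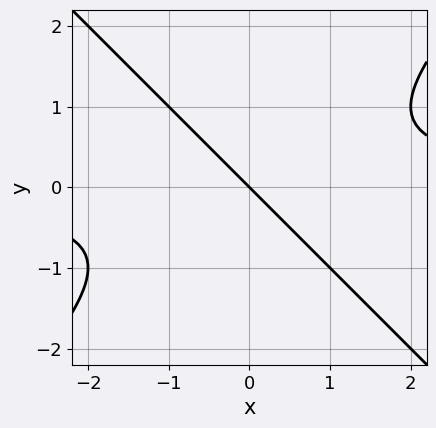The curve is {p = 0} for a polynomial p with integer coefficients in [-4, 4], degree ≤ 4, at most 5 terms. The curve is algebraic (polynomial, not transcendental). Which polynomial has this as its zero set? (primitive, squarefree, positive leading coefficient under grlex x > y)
(a) Degree: the shape is more complex than any degree-2 curve, so deg p = 3.
(b) From the axis intercepts and sections: one x-axis crossing is at x = 0; one y-axis crossing is at y = 0.
(c) Matching integer coefficients to the picture gives p.

x^2*y - y^3 - x - y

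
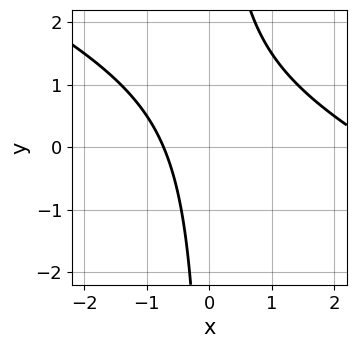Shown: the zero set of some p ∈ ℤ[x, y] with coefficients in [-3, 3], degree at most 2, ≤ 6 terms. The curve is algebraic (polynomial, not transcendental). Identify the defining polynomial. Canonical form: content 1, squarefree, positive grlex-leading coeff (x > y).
Degree: no degree-1 curve has this shape, so deg p = 2.
From the axis intercepts and sections: the curve avoids every integer y-axis point in the box.
Matching integer coefficients to the picture gives p.

x^2 + 2*x*y - 2*x - 2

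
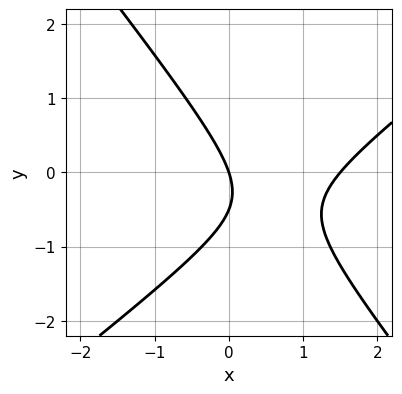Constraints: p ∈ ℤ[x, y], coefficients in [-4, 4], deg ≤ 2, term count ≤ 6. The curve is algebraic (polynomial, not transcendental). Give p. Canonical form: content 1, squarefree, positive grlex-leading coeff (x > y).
2*x^2 - x*y - 2*y^2 - 3*x - y

deg p = 2.
Checking where it meets the axes: it meets the x-axis at x = 0 (among the integer gridlines); one y-axis crossing is at y = 0.
The integer polynomial consistent with all of this is the stated p.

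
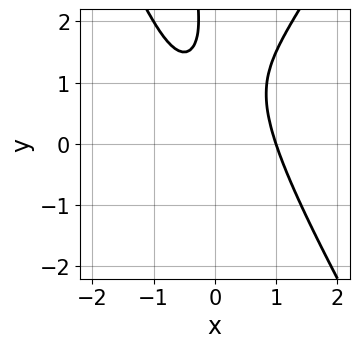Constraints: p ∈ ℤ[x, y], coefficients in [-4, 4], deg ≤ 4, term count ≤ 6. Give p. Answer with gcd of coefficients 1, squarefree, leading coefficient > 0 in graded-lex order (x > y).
(a) deg p = 3. No degree-2 curve has this shape.
(b) Observable constraints: it crosses the x-axis at the gridline x = 1; no y-intercept at any integer in the box.
(c) Putting this together gives p.

3*x^3 - x*y^2 - y^2 + 3*y - 3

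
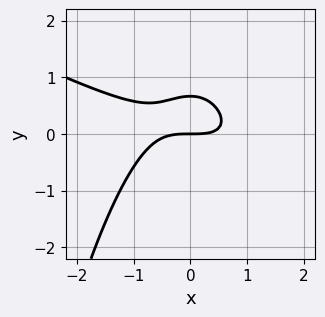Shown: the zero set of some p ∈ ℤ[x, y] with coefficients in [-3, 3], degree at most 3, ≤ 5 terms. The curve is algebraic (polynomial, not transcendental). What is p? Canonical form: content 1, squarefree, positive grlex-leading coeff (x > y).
1. Degree: a generic line meets the curve in up to 3 points, so deg p = 3.
2. Against the integer gridlines: it crosses the y-axis at the gridline y = 0; one x-axis crossing is at x = 0.
3. Solving for integer coefficients yields p as stated.

x^3 + 2*x^2*y + 3*y^2 - 2*y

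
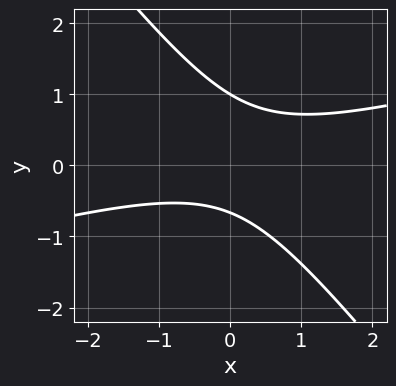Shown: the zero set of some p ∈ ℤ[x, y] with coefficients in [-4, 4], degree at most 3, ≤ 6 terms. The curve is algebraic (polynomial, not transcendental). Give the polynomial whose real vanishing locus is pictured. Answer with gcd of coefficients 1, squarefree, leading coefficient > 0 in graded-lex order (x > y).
x^2 - 3*x*y - 3*y^2 + y + 2

1. deg p = 2. A generic line meets the curve in up to 2 points.
2. From the visible intercepts: it crosses the y-axis at the gridline y = 1; the curve avoids every integer x-axis point in the box.
3. Putting this together gives p.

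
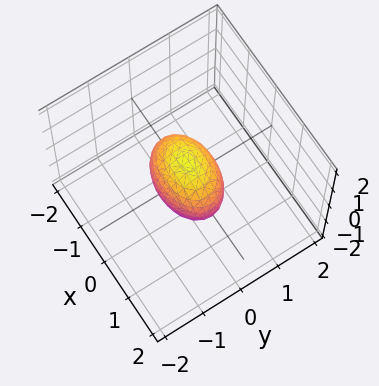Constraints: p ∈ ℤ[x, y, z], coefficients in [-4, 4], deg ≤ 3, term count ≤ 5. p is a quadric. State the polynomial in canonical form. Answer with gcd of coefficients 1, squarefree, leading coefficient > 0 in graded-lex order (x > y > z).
Degree: a closed, bounded, convex surface; a quadric, so deg p = 2.
Symmetries: it's symmetric under x → −x, forcing even powers of x; it's symmetric under z → −z, forcing even powers of z; the y ↦ −y reflection is a symmetry, so y appears only in even powers.
Against the integer gridlines: the z-axis gridline crossings are at z ∈ {-1, 1}; among the integer gridlines, it crosses the x-axis at x ∈ {-1, 1}.
Together with the visible shape, these determine p as stated.

x^2 + 2*y^2 + z^2 - 1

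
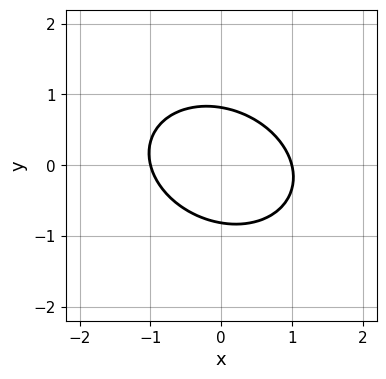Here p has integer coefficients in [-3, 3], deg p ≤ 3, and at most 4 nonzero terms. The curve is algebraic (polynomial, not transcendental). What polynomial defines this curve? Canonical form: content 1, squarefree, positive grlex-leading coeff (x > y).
2*x^2 + x*y + 3*y^2 - 2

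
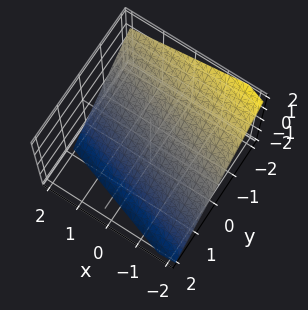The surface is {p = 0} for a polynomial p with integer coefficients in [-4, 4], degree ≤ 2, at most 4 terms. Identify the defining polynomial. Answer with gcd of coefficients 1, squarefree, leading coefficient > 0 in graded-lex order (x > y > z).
(a) Degree: every cross-section is a straight line — this is a plane, so deg p = 1.
(b) Checking where it meets the axes: it meets the x-axis at x = -2 (among the integer gridlines).
(c) Together with the visible shape, these determine p as stated.

x + 3*y + 3*z + 2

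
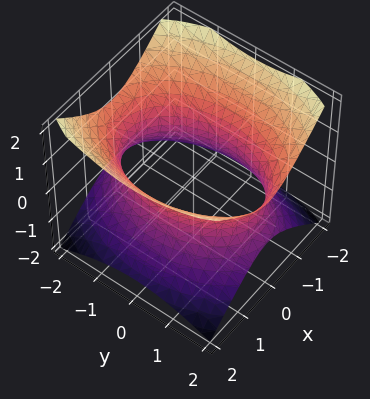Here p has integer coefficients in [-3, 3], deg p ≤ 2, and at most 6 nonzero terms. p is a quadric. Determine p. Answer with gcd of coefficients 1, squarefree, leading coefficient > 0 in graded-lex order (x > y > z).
2*x^2 + y^2 - 2*z^2 - 3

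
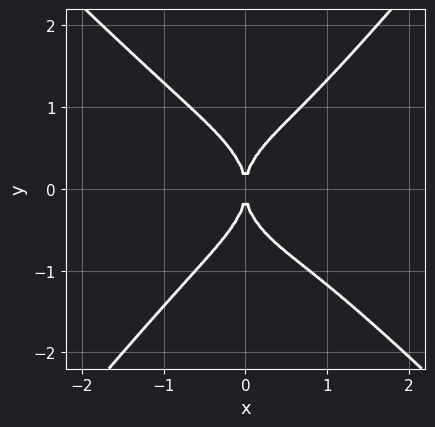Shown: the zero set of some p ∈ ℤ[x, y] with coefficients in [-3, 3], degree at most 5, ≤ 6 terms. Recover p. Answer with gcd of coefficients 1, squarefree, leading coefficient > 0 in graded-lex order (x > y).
1. deg p = 4. No degree-3 curve has this shape.
2. Observable constraints: it crosses the x-axis at the gridline x = 0; it crosses the y-axis at the gridline y = 0.
3. Matching integer coefficients to the picture gives p.

3*x^4 + x^3*y - 2*y^4 - x^3 + 3*x^2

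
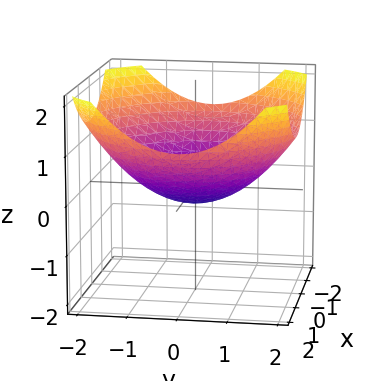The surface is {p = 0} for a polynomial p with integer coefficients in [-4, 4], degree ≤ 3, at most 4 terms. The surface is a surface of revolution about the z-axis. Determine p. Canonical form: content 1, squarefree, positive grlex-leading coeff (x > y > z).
x^2 + y^2 - 3*z - 1

1. Degree: no degree-1 surface has this shape, so deg p = 2.
2. Symmetries: every cross-section ⟂ z is a circle, so x, y appear only via x² + y².
3. From the visible intercepts: among the integer gridlines, it crosses the x-axis at x ∈ {-1, 1}; among the integer gridlines, it crosses the y-axis at y ∈ {-1, 1}.
4. Solving for integer coefficients yields p as stated.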